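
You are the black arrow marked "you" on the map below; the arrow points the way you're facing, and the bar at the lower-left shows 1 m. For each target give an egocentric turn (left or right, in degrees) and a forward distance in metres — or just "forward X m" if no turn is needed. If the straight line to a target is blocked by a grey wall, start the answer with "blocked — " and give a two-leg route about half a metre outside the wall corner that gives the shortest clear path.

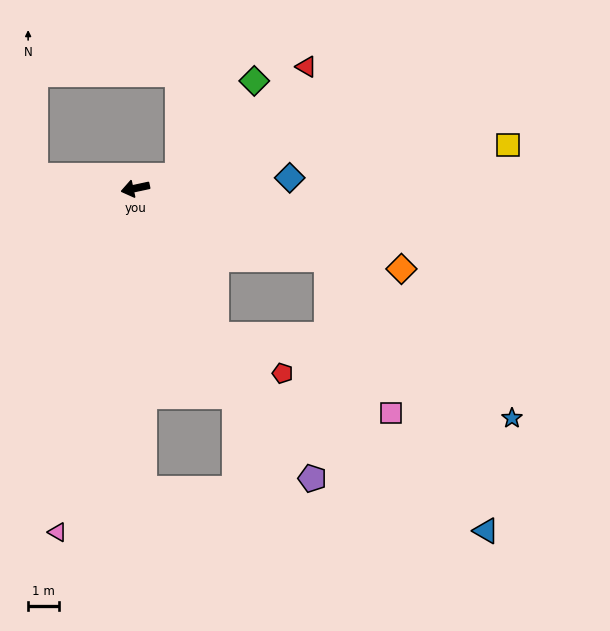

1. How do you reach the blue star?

blocked — turn left 148°, forward 6.6 m, then turn right 21°, forward 7.9 m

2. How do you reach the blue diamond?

turn left 172°, forward 5.0 m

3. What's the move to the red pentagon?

blocked — turn left 107°, forward 5.4 m, then turn left 31°, forward 2.5 m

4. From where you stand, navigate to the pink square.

blocked — turn left 148°, forward 6.6 m, then turn right 48°, forward 5.4 m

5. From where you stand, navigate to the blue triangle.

blocked — turn left 148°, forward 6.6 m, then turn right 40°, forward 10.1 m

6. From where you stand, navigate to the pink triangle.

turn left 65°, forward 11.3 m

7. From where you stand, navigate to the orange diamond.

turn left 151°, forward 8.9 m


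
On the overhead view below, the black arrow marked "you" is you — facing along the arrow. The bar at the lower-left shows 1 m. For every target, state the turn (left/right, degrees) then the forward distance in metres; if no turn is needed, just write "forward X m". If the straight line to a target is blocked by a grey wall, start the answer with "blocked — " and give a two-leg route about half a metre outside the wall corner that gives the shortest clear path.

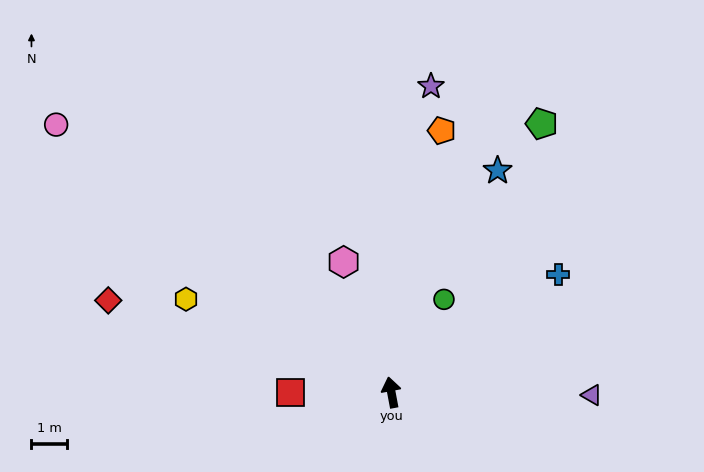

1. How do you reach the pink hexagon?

turn left 9°, forward 3.9 m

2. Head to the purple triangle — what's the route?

turn right 101°, forward 5.7 m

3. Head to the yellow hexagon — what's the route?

turn left 55°, forward 6.4 m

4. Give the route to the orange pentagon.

turn right 22°, forward 7.6 m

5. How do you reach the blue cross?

turn right 65°, forward 5.8 m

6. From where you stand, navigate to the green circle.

turn right 40°, forward 3.0 m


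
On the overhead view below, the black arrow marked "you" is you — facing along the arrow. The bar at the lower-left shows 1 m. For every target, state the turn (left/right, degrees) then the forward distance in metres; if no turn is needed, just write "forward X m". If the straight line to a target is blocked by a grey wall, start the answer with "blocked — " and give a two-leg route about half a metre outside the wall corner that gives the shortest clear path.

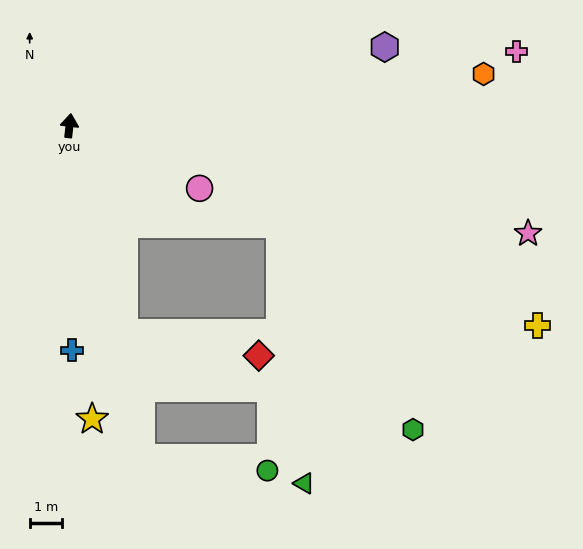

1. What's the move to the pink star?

turn right 97°, forward 14.4 m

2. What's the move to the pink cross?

turn right 74°, forward 13.9 m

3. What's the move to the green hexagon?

blocked — turn right 159°, forward 6.6 m, then turn left 57°, forward 9.3 m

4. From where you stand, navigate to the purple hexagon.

turn right 69°, forward 9.9 m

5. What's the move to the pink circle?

turn right 109°, forward 4.4 m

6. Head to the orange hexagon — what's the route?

turn right 76°, forward 12.8 m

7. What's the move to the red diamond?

blocked — turn right 159°, forward 6.6 m, then turn left 66°, forward 4.2 m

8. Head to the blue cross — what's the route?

turn right 173°, forward 6.9 m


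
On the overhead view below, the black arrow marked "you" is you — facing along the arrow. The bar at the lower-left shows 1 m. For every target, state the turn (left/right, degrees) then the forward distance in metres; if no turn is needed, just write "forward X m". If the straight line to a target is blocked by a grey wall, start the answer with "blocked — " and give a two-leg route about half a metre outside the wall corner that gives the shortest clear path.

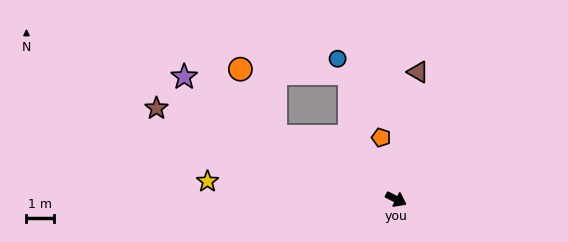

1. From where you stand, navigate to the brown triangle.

turn left 107°, forward 4.7 m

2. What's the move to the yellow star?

turn right 158°, forward 6.9 m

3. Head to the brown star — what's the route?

turn right 174°, forward 9.3 m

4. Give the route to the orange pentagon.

turn left 131°, forward 2.3 m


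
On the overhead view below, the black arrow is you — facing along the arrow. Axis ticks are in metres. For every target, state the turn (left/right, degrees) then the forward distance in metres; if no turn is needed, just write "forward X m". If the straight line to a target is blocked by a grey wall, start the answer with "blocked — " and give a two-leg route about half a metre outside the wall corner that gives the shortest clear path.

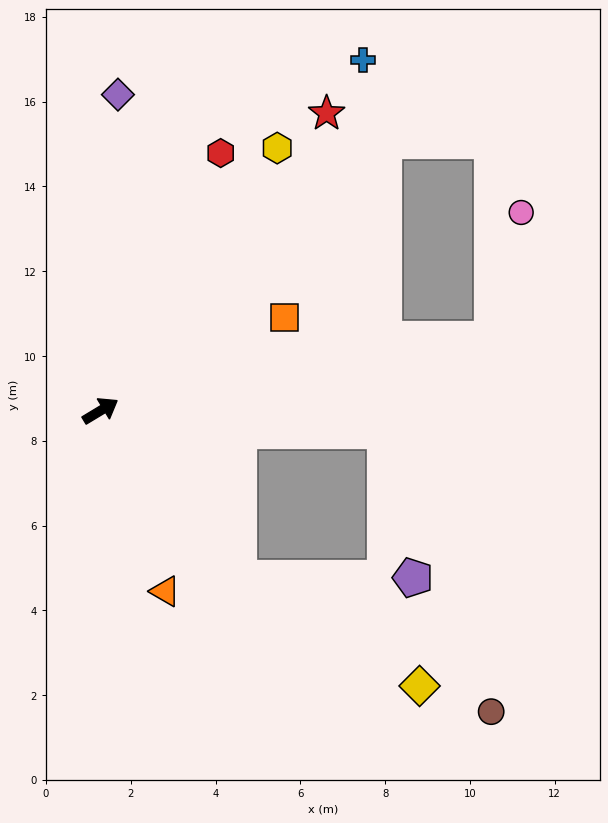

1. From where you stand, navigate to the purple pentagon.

blocked — turn right 81°, forward 5.1 m, then turn left 50°, forward 4.1 m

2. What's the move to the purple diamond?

turn left 56°, forward 7.5 m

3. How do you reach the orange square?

turn right 4°, forward 4.9 m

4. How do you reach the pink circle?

blocked — turn right 21°, forward 9.4 m, then turn left 67°, forward 3.1 m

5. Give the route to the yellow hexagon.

turn left 25°, forward 7.5 m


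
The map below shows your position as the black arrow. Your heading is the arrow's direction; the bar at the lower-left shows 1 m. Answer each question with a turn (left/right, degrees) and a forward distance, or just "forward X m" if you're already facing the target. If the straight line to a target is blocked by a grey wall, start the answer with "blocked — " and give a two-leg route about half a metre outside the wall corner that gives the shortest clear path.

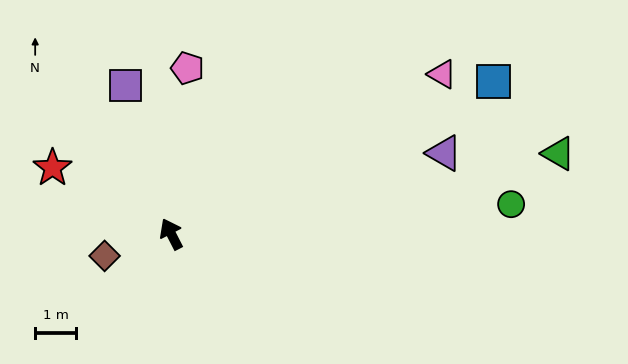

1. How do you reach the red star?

turn left 34°, forward 3.3 m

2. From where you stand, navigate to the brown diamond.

turn left 81°, forward 1.7 m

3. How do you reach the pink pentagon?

turn right 33°, forward 4.1 m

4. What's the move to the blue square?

turn right 92°, forward 8.8 m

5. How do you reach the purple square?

turn right 10°, forward 3.8 m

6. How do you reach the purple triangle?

turn right 101°, forward 7.0 m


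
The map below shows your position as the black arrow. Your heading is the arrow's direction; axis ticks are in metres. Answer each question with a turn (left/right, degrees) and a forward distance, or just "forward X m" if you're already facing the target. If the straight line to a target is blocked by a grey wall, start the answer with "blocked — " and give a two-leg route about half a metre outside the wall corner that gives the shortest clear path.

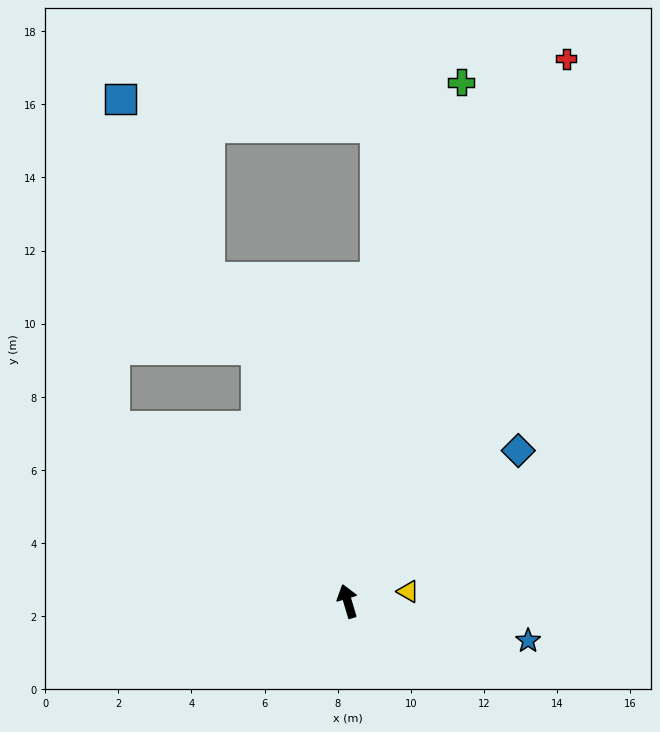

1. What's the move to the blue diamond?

turn right 65°, forward 6.2 m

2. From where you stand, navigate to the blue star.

turn right 119°, forward 5.1 m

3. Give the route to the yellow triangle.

turn right 97°, forward 1.7 m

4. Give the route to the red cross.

turn right 38°, forward 16.0 m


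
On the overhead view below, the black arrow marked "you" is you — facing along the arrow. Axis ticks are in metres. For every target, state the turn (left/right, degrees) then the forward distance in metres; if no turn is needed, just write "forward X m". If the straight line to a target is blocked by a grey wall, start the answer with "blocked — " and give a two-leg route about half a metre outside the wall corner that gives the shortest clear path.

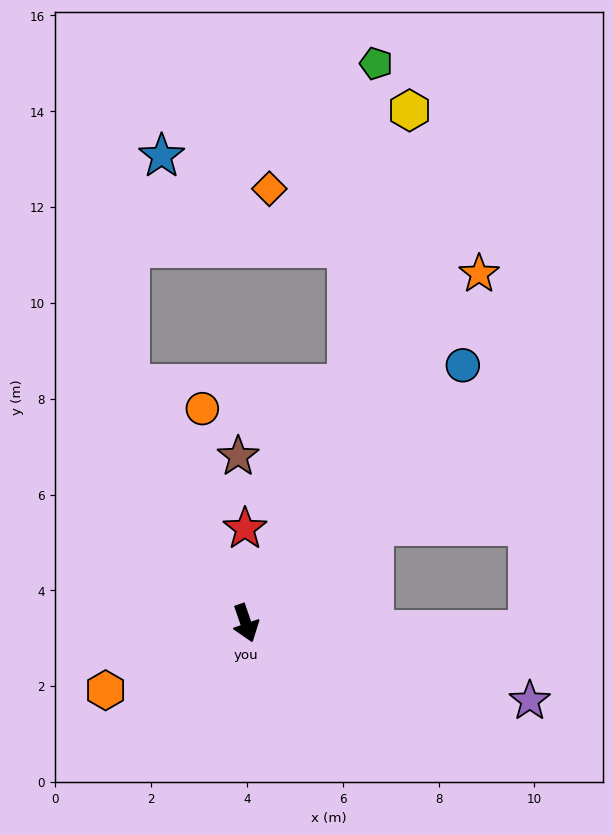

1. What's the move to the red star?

turn left 162°, forward 2.0 m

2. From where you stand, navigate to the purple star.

turn left 56°, forward 6.1 m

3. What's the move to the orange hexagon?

turn right 83°, forward 3.2 m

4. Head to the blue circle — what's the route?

turn left 121°, forward 7.0 m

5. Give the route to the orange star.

turn left 127°, forward 8.8 m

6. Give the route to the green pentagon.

blocked — turn left 138°, forward 5.4 m, then turn left 18°, forward 6.7 m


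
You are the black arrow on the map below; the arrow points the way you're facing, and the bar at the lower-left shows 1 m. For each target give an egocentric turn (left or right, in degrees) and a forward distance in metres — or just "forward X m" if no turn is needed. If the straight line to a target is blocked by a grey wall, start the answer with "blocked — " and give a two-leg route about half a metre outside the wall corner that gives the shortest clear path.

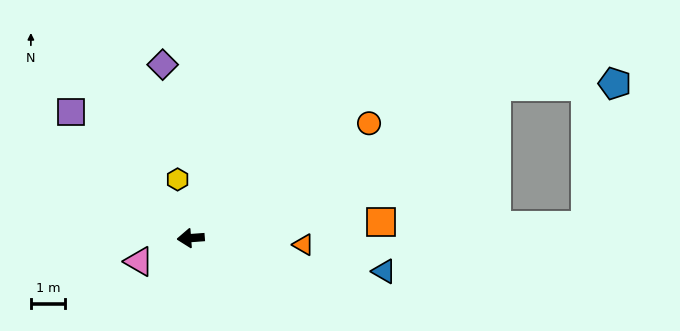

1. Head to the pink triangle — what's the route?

turn left 20°, forward 1.7 m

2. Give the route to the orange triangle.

turn left 172°, forward 3.3 m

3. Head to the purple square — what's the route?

turn right 51°, forward 5.1 m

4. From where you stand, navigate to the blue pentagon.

blocked — turn right 158°, forward 9.9 m, then turn right 25°, forward 3.4 m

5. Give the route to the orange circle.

turn right 151°, forward 6.2 m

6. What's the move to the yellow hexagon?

turn right 82°, forward 1.7 m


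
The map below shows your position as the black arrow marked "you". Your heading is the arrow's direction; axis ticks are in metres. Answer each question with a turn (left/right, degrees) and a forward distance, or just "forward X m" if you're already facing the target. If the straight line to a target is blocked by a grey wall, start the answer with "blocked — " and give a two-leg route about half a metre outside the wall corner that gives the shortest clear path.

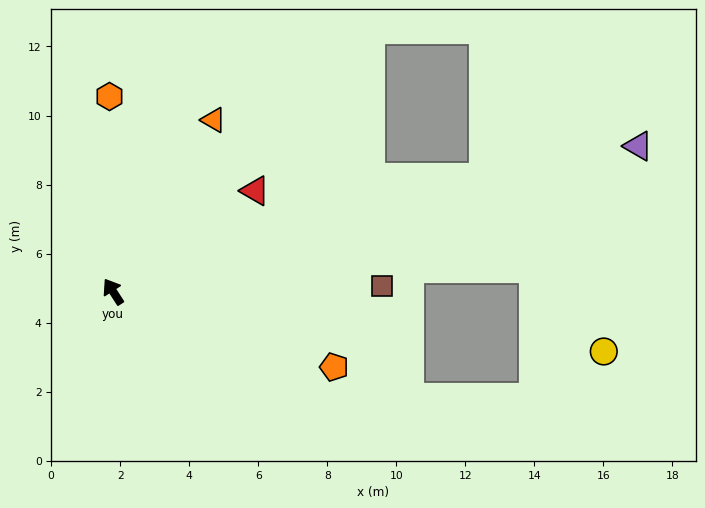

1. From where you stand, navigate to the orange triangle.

turn right 63°, forward 5.8 m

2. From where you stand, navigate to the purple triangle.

turn right 107°, forward 15.8 m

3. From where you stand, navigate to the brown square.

turn right 122°, forward 7.8 m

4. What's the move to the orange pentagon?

turn right 142°, forward 6.8 m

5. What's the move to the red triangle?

turn right 87°, forward 5.0 m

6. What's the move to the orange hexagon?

turn right 32°, forward 5.7 m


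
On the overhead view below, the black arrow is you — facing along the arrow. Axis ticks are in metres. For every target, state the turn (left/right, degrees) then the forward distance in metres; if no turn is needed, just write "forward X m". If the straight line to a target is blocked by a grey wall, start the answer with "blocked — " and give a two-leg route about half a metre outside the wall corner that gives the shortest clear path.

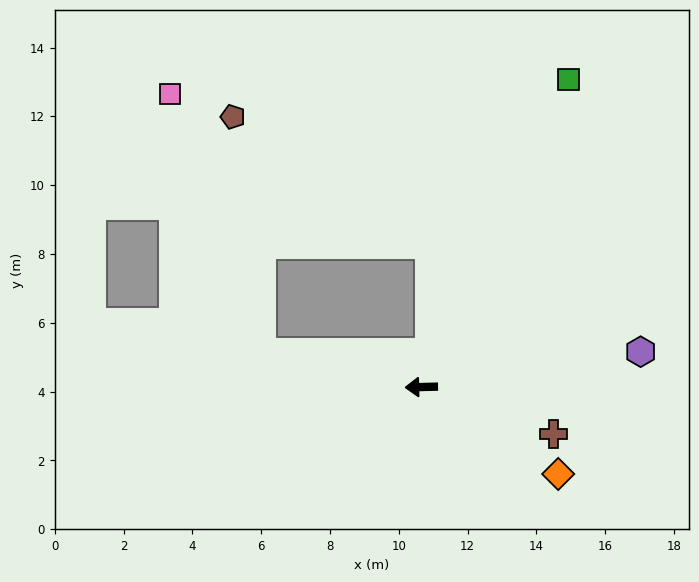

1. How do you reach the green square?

turn right 117°, forward 9.9 m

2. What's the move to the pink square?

blocked — turn right 14°, forward 4.8 m, then turn right 58°, forward 8.0 m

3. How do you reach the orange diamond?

turn left 146°, forward 4.7 m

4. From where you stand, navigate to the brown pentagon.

blocked — turn right 14°, forward 4.8 m, then turn right 71°, forward 6.9 m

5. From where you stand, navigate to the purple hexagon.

turn right 172°, forward 6.5 m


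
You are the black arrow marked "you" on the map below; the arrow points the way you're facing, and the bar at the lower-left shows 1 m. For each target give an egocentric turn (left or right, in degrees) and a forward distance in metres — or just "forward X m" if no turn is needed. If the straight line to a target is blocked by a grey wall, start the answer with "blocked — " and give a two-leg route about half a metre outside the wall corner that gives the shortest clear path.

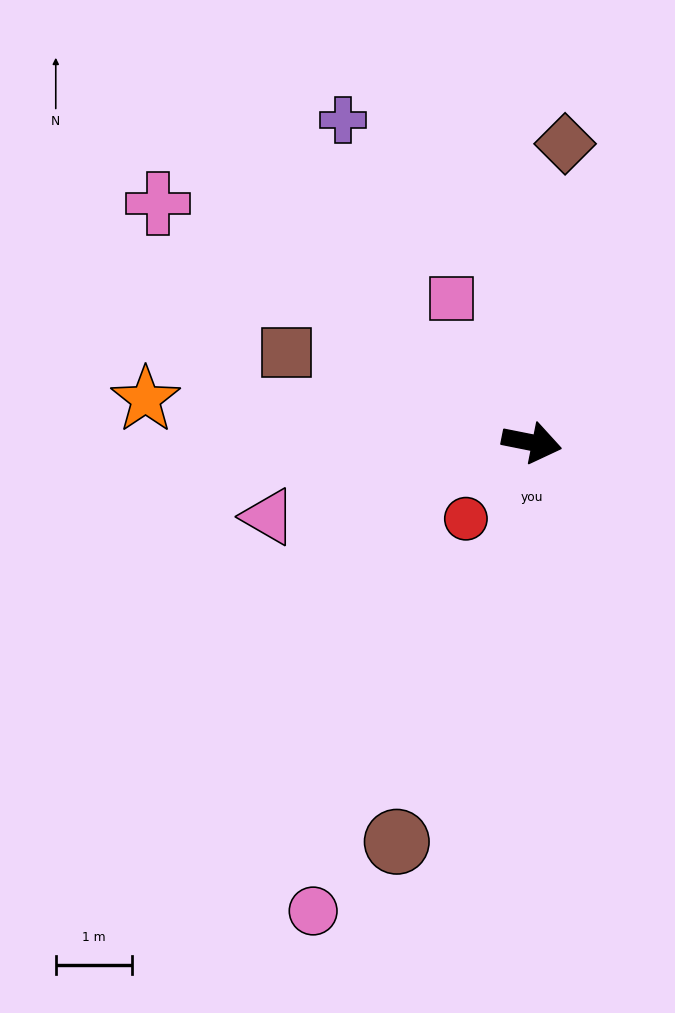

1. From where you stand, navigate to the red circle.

turn right 120°, forward 1.3 m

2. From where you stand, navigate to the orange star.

turn right 175°, forward 5.1 m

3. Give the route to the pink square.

turn left 130°, forward 2.2 m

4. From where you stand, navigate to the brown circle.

turn right 97°, forward 5.5 m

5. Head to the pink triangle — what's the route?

turn right 153°, forward 3.6 m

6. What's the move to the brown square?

turn left 171°, forward 3.4 m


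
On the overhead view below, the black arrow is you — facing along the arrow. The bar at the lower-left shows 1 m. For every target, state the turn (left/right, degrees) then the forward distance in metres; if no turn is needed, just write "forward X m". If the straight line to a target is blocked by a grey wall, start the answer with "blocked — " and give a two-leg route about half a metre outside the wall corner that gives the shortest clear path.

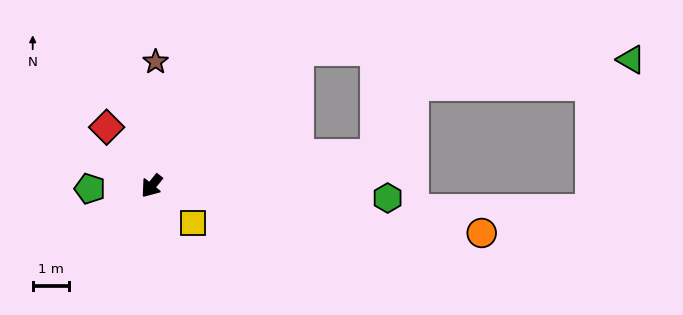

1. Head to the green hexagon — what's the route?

turn left 126°, forward 6.4 m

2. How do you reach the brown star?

turn right 143°, forward 3.4 m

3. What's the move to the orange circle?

turn left 121°, forward 9.1 m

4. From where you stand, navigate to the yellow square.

turn left 87°, forward 1.5 m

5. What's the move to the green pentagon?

turn right 49°, forward 1.7 m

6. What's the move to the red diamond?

turn right 104°, forward 2.0 m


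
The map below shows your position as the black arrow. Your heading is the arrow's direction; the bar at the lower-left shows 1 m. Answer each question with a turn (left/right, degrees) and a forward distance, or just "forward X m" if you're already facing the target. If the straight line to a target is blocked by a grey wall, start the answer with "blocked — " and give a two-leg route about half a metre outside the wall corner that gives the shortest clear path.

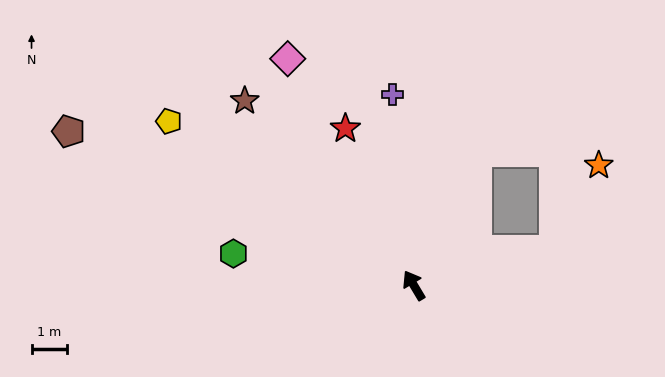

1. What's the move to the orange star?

blocked — turn right 107°, forward 4.0 m, then turn left 48°, forward 2.7 m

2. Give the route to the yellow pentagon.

turn left 25°, forward 8.2 m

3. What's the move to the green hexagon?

turn left 49°, forward 5.1 m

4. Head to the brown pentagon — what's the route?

turn left 35°, forward 10.6 m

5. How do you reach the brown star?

turn left 12°, forward 7.0 m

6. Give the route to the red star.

turn right 7°, forward 4.8 m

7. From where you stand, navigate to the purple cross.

turn right 25°, forward 5.4 m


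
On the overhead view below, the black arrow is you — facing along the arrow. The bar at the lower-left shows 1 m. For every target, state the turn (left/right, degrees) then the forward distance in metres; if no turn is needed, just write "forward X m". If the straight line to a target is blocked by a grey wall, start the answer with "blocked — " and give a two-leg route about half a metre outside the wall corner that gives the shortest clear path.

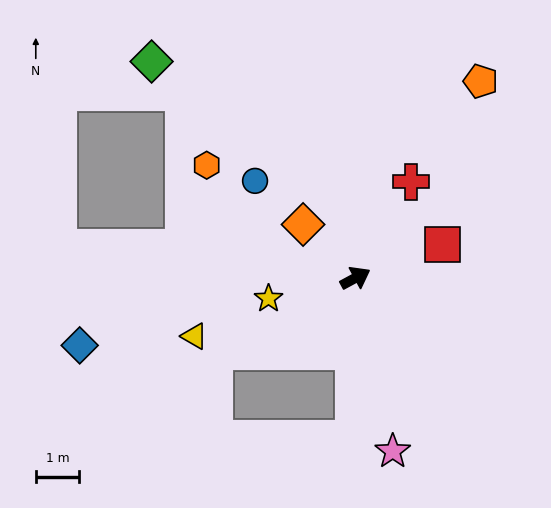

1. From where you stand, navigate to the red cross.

turn left 32°, forward 2.6 m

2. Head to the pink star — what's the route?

turn right 106°, forward 4.1 m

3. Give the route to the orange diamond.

turn left 106°, forward 1.7 m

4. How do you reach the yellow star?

turn left 165°, forward 2.1 m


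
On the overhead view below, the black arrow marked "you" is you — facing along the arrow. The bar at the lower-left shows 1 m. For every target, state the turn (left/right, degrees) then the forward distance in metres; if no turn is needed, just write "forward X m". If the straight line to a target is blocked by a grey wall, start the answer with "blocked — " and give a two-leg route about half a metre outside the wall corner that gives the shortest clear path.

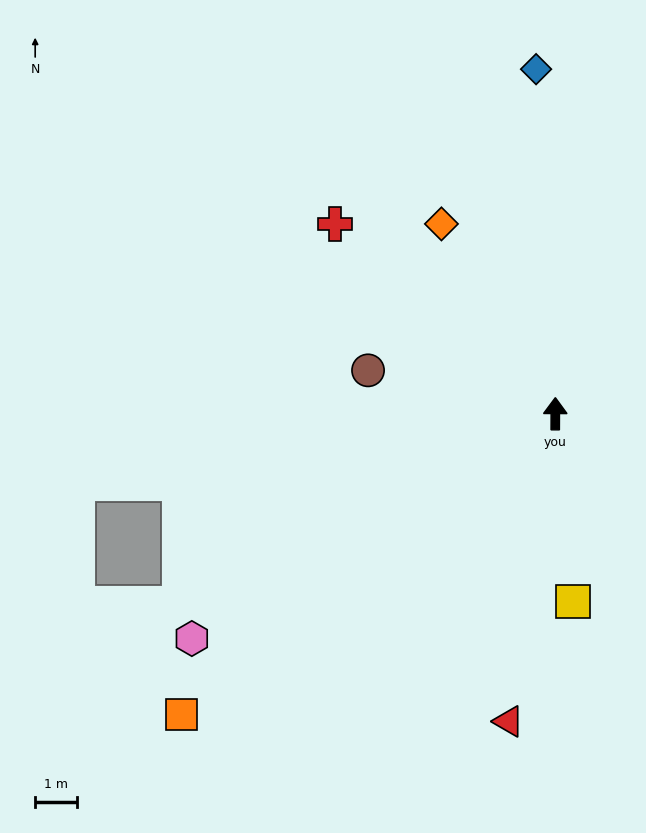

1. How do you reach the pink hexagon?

turn left 122°, forward 10.2 m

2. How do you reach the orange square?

turn left 129°, forward 11.4 m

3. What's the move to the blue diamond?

turn left 3°, forward 8.2 m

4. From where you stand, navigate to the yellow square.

turn right 174°, forward 4.5 m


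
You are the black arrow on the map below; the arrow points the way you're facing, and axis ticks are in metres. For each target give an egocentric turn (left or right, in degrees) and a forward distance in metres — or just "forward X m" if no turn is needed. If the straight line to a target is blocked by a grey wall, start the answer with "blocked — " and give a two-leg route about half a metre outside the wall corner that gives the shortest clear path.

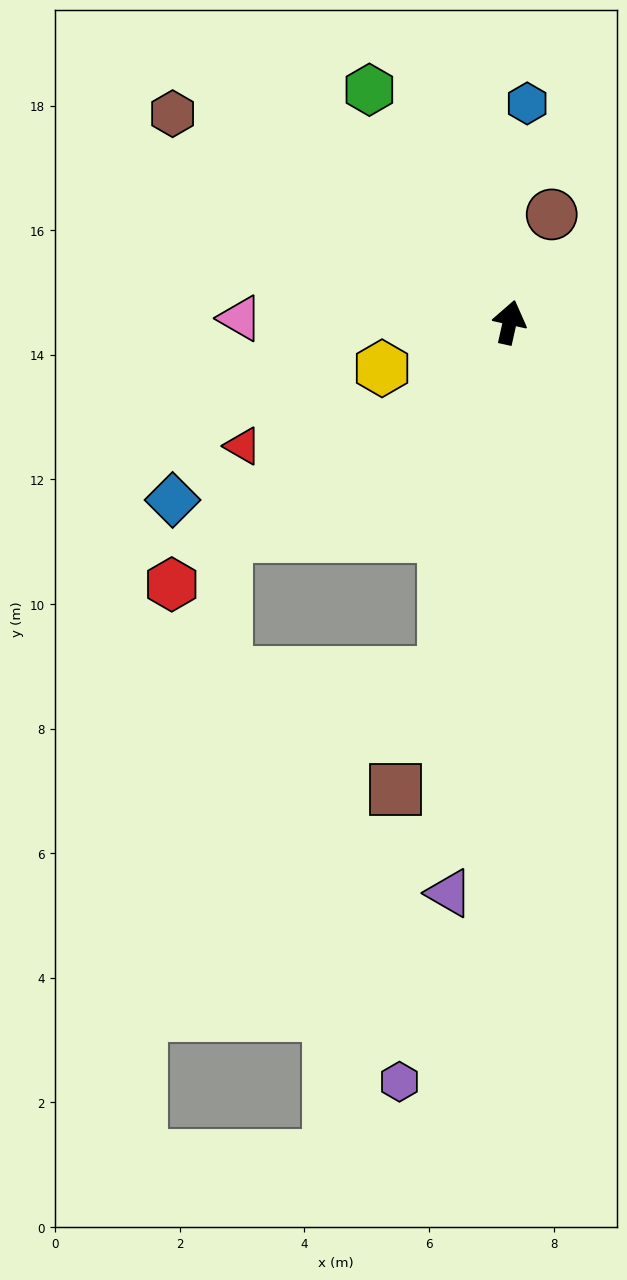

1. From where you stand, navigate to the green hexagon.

turn left 44°, forward 4.4 m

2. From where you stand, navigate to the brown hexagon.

turn left 71°, forward 6.4 m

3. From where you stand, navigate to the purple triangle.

turn right 173°, forward 9.2 m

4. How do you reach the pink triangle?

turn left 102°, forward 4.3 m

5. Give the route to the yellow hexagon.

turn left 122°, forward 2.2 m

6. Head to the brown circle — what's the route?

turn right 9°, forward 1.9 m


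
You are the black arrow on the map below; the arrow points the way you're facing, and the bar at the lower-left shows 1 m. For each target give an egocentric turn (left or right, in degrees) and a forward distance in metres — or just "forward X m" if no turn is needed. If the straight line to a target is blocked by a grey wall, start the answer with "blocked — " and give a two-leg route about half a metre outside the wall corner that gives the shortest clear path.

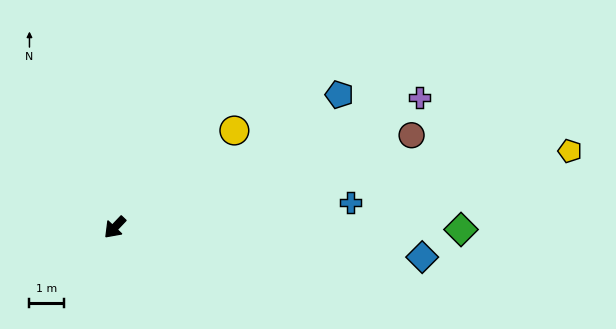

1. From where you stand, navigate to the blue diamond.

turn left 128°, forward 9.0 m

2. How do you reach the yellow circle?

turn left 173°, forward 4.5 m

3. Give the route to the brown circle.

turn left 151°, forward 9.0 m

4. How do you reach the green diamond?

turn left 133°, forward 10.1 m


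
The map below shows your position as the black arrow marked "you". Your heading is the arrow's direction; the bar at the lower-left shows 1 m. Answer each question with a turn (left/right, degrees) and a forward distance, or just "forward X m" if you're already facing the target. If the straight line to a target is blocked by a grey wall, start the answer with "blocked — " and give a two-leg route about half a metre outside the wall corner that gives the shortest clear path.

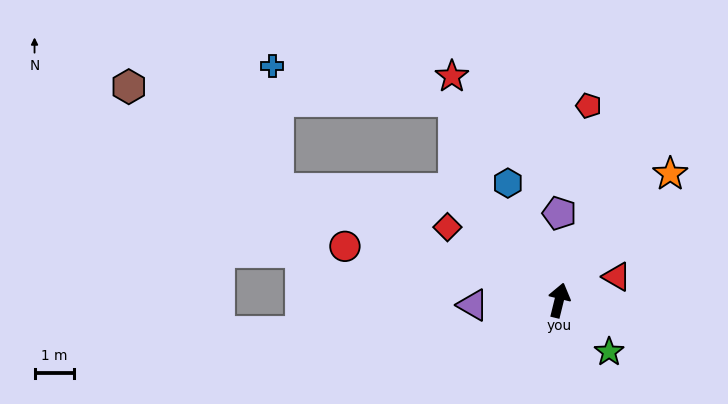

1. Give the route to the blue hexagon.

turn left 37°, forward 3.2 m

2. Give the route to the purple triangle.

turn left 107°, forward 2.2 m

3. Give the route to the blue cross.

blocked — turn left 82°, forward 7.7 m, then turn right 66°, forward 3.1 m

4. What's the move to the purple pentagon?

turn left 14°, forward 2.2 m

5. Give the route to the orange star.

turn right 27°, forward 4.3 m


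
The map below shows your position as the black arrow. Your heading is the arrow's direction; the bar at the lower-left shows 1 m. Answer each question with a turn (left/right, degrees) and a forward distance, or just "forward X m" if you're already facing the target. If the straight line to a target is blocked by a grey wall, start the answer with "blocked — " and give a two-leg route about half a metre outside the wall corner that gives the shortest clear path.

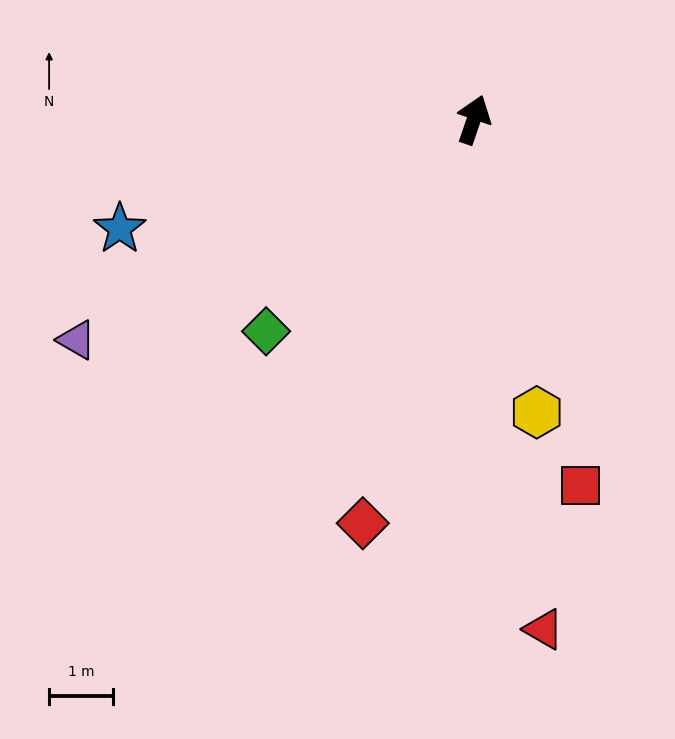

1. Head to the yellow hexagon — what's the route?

turn right 149°, forward 4.7 m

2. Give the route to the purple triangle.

turn left 138°, forward 7.1 m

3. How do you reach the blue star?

turn left 126°, forward 5.8 m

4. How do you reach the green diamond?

turn left 154°, forward 4.7 m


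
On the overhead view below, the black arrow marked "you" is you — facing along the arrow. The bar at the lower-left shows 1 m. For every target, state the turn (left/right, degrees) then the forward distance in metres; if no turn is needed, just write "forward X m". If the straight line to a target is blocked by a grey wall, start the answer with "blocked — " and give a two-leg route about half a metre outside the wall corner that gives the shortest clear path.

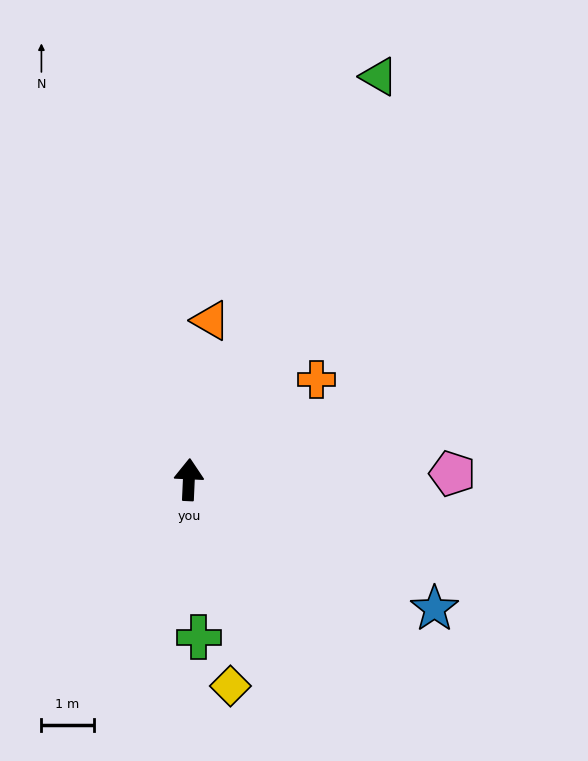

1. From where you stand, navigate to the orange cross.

turn right 49°, forward 3.1 m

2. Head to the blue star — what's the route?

turn right 115°, forward 5.3 m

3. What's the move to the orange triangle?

turn right 5°, forward 3.1 m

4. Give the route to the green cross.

turn right 174°, forward 3.0 m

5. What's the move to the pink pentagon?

turn right 86°, forward 5.0 m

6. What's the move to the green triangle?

turn right 23°, forward 8.5 m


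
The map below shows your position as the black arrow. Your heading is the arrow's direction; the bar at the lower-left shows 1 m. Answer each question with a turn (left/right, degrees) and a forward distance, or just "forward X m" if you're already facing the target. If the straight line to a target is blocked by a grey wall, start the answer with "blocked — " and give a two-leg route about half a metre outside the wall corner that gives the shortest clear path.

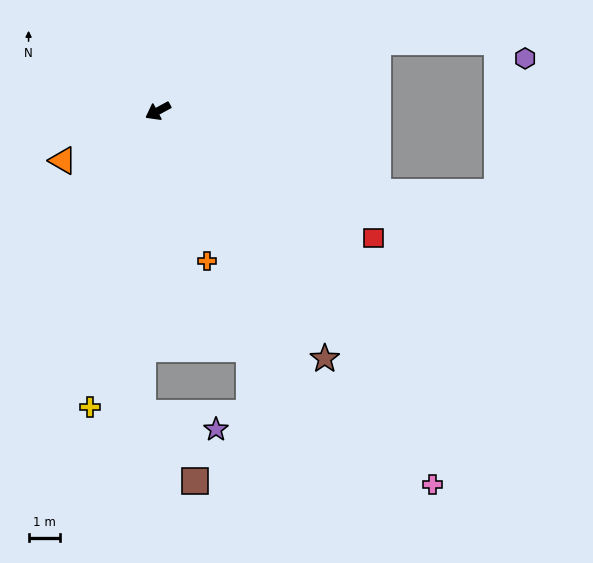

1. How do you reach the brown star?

turn left 96°, forward 9.4 m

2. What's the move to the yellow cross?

turn left 49°, forward 9.6 m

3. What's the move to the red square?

turn left 121°, forward 7.9 m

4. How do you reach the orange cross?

turn left 80°, forward 5.0 m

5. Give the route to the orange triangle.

forward 3.4 m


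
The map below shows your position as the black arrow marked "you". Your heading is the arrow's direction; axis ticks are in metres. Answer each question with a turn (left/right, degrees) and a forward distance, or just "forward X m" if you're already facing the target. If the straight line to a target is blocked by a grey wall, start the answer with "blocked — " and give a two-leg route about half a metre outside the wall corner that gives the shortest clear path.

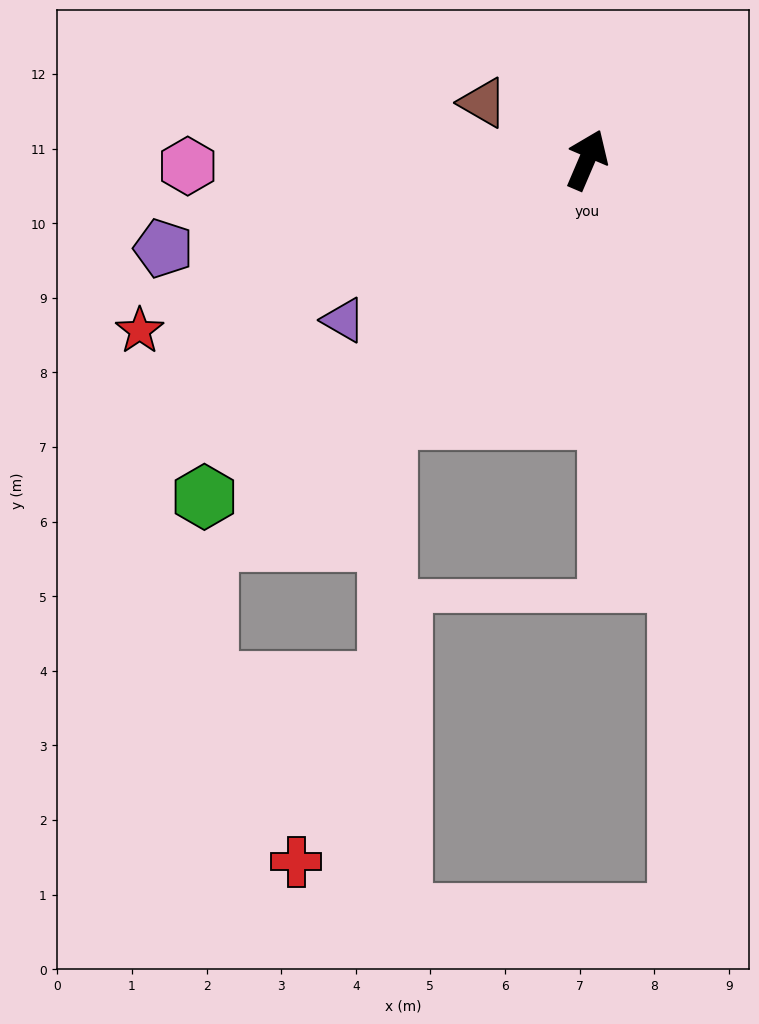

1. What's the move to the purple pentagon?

turn left 125°, forward 5.8 m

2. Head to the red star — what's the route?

turn left 134°, forward 6.4 m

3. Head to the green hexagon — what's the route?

turn left 155°, forward 6.8 m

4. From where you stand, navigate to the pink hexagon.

turn left 114°, forward 5.4 m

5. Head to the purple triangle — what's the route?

turn left 147°, forward 3.9 m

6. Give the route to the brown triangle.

turn left 84°, forward 1.6 m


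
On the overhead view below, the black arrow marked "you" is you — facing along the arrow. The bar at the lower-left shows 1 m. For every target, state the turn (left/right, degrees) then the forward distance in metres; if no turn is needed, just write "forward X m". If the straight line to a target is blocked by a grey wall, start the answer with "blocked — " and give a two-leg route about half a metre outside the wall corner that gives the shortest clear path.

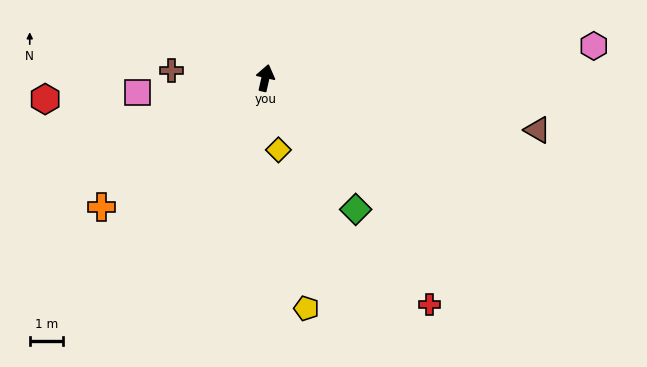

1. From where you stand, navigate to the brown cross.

turn left 98°, forward 2.8 m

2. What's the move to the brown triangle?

turn right 88°, forward 8.3 m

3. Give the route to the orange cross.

turn left 141°, forward 6.2 m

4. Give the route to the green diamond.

turn right 133°, forward 4.8 m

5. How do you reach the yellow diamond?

turn right 157°, forward 2.2 m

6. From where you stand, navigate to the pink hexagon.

turn right 72°, forward 9.8 m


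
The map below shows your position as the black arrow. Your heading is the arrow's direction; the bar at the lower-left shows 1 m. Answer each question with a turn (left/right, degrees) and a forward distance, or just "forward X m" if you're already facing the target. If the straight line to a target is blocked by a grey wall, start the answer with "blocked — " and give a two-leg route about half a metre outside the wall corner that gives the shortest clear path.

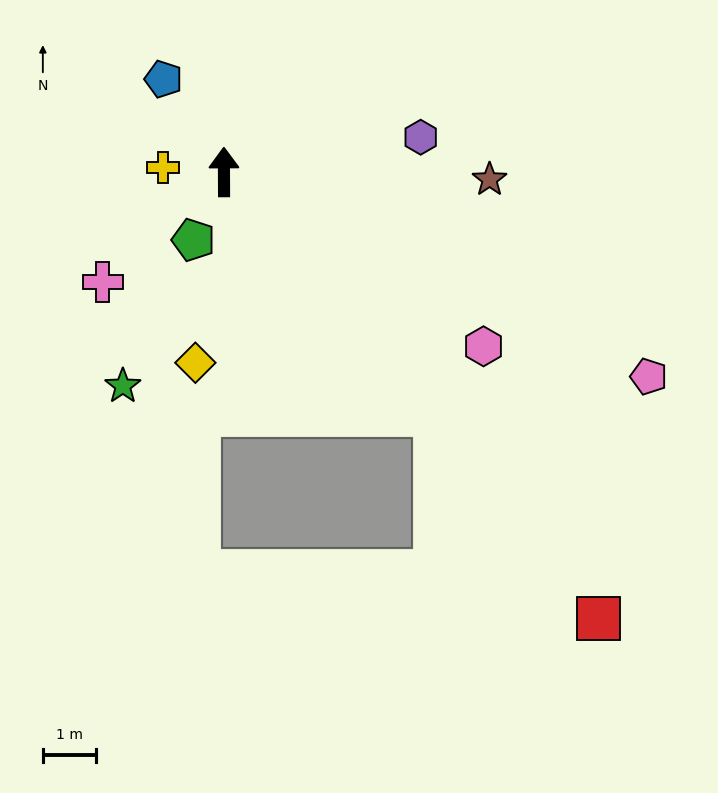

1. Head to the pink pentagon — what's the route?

turn right 116°, forward 8.9 m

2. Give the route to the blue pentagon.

turn left 33°, forward 2.1 m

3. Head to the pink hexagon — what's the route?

turn right 124°, forward 5.9 m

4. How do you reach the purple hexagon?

turn right 80°, forward 3.8 m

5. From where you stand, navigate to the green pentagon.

turn left 156°, forward 1.4 m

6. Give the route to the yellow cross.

turn left 85°, forward 1.2 m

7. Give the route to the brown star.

turn right 92°, forward 5.0 m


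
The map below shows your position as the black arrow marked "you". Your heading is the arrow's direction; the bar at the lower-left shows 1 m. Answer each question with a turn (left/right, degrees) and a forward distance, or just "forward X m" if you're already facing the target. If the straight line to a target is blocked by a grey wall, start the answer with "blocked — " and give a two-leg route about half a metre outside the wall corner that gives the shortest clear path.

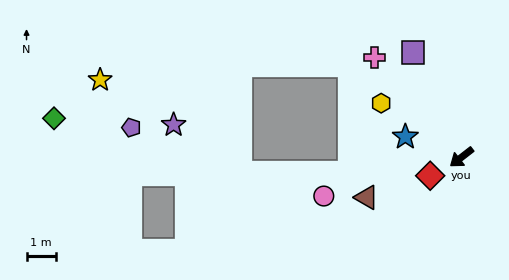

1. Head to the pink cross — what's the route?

turn right 87°, forward 4.5 m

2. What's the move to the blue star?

turn right 58°, forward 2.1 m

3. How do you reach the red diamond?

turn right 7°, forward 1.2 m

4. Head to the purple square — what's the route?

turn right 103°, forward 4.0 m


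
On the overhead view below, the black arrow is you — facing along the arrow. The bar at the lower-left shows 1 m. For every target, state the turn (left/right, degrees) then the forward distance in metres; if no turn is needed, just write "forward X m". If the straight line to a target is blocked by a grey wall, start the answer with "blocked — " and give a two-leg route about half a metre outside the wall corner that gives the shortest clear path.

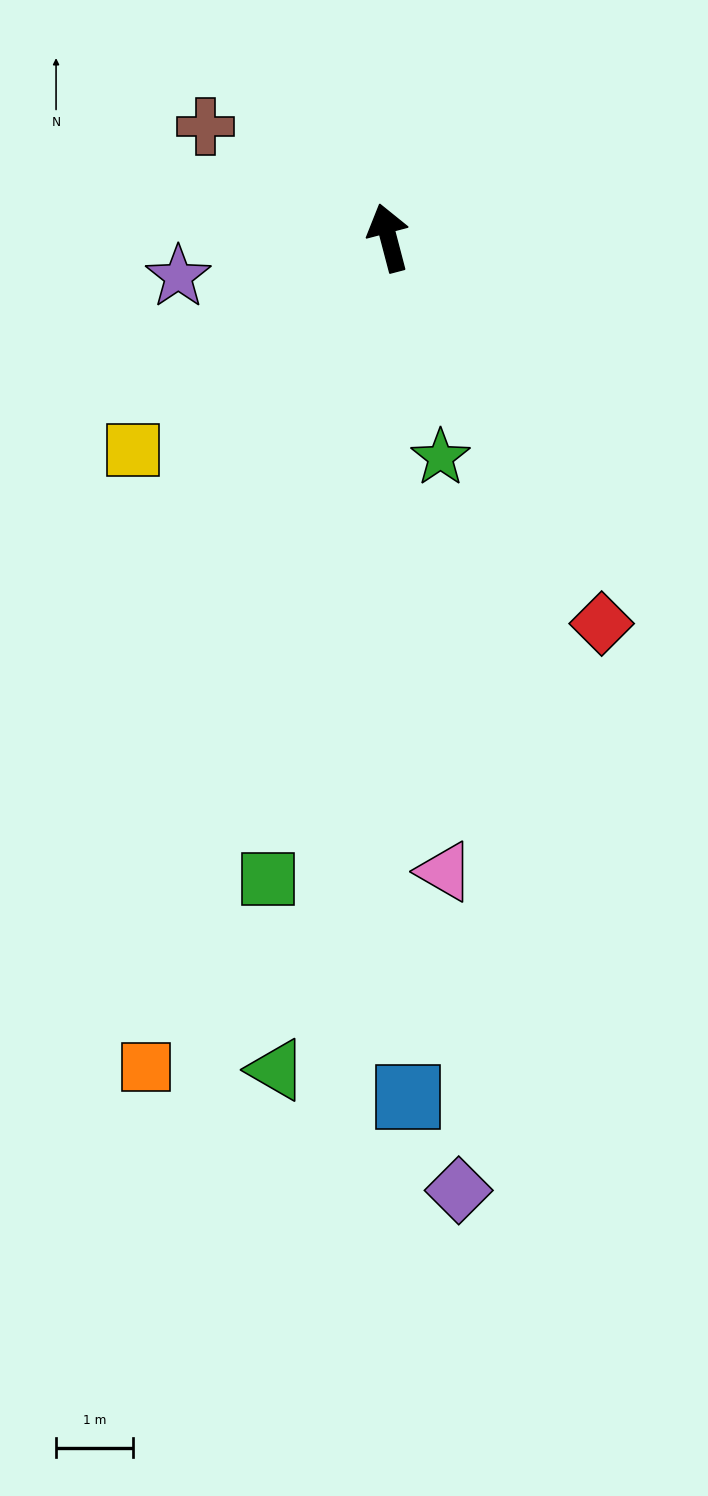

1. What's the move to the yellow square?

turn left 115°, forward 4.3 m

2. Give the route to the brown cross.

turn left 44°, forward 2.8 m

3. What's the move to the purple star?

turn left 86°, forward 2.8 m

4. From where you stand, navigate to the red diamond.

turn right 166°, forward 5.7 m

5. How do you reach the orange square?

turn left 149°, forward 11.2 m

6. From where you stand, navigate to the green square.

turn left 155°, forward 8.4 m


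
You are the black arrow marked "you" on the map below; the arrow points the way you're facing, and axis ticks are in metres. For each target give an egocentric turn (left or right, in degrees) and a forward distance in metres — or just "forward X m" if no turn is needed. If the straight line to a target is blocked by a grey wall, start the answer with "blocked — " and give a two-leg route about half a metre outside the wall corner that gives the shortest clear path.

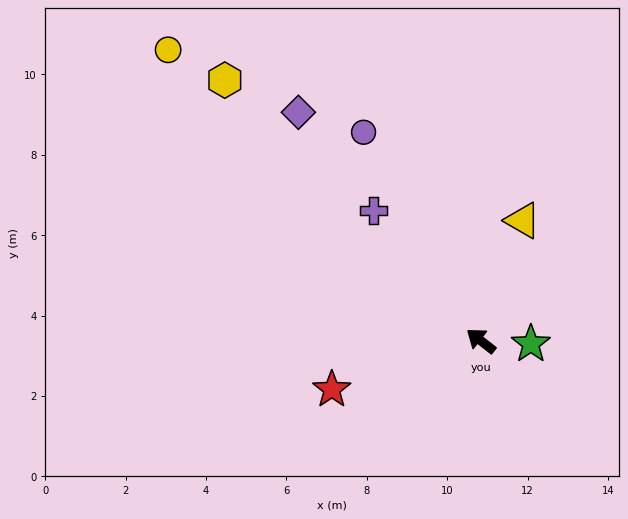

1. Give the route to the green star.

turn right 146°, forward 1.2 m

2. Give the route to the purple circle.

turn right 23°, forward 6.0 m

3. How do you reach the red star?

turn left 56°, forward 3.9 m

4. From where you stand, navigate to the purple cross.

turn right 13°, forward 4.2 m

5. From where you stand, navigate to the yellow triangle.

turn right 71°, forward 3.2 m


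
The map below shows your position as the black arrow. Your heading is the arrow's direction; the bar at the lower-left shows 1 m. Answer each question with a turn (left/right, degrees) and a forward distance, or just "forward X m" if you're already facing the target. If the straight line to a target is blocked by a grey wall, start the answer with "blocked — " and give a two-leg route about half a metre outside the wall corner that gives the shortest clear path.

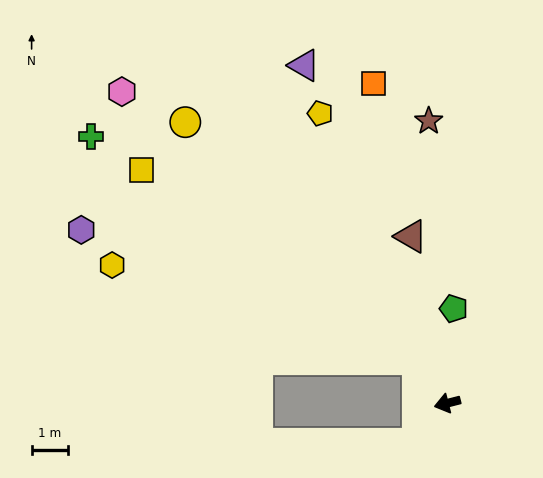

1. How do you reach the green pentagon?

turn right 108°, forward 2.6 m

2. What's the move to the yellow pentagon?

turn right 81°, forward 8.6 m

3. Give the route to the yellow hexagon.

blocked — turn right 70°, forward 1.4 m, then turn left 38°, forward 8.7 m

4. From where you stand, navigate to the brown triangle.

turn right 92°, forward 4.7 m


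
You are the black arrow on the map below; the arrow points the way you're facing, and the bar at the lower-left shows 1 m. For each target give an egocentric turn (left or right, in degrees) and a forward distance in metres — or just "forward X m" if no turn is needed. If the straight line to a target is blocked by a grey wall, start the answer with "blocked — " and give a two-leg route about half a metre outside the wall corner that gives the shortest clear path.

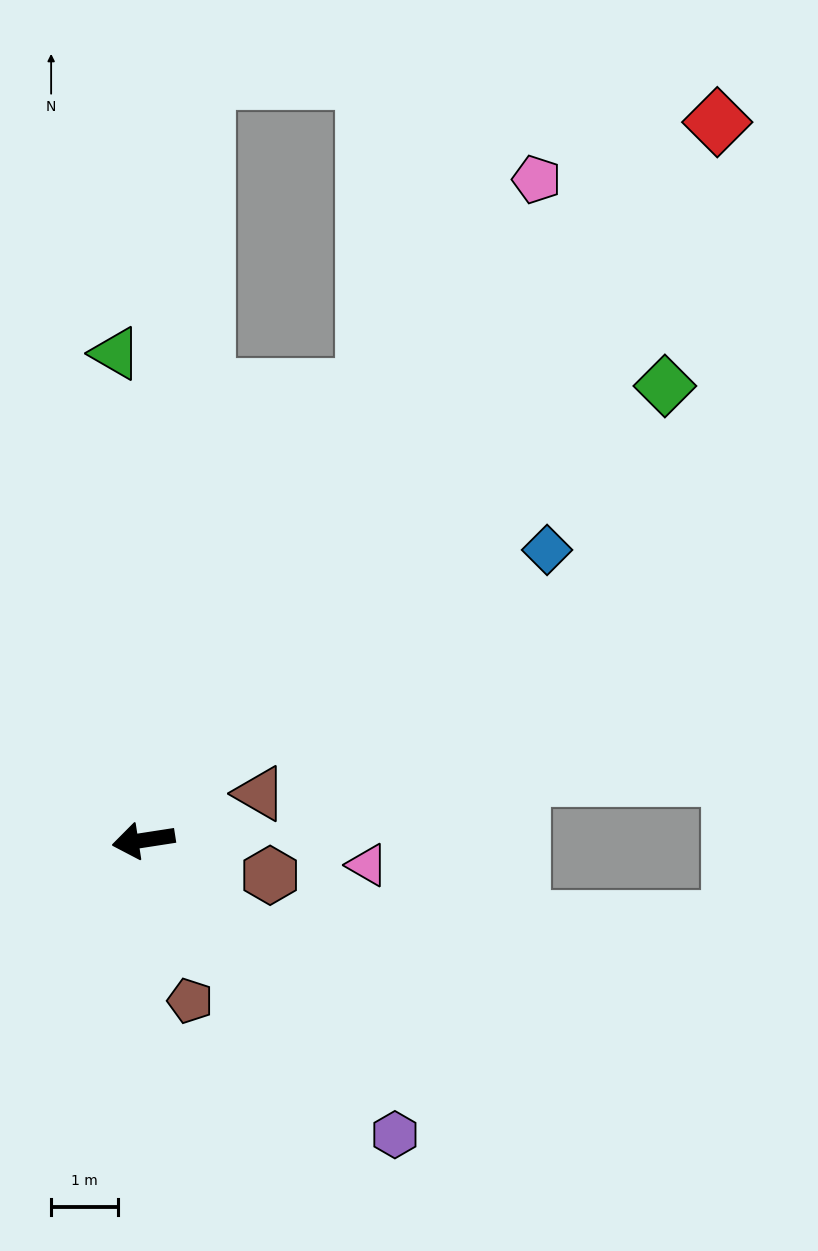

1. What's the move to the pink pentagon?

turn right 130°, forward 11.5 m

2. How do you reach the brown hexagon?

turn left 156°, forward 2.0 m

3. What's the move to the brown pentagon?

turn left 97°, forward 2.5 m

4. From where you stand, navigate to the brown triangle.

turn right 167°, forward 1.9 m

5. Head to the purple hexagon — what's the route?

turn left 122°, forward 5.8 m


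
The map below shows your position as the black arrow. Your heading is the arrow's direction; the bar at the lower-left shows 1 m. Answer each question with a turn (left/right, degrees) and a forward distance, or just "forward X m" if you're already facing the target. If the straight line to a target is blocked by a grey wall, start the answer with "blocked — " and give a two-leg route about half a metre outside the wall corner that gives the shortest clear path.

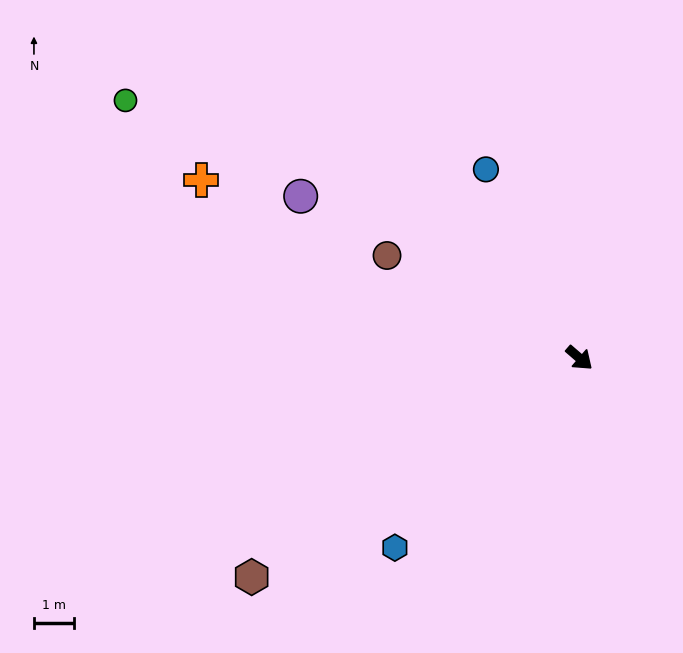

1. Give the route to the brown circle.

turn right 167°, forward 5.5 m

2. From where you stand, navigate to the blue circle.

turn left 157°, forward 5.3 m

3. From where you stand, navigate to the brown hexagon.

turn right 105°, forward 9.9 m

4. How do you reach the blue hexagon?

turn right 93°, forward 6.6 m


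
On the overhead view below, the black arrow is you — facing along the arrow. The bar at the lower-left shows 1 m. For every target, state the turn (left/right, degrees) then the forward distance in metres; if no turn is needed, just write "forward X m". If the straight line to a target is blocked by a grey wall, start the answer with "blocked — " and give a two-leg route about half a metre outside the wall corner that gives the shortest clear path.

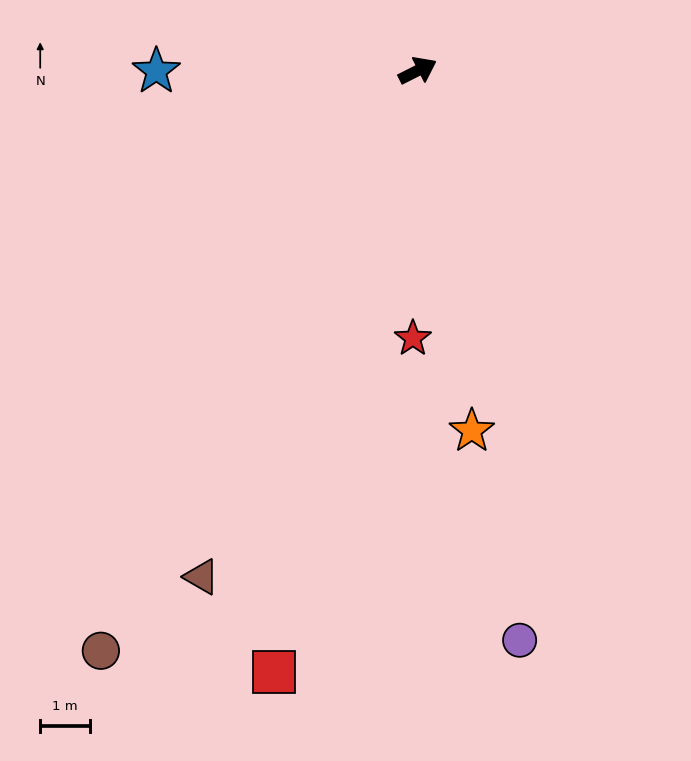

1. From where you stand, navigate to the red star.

turn right 118°, forward 5.4 m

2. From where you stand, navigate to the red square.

turn right 130°, forward 12.5 m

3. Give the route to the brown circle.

turn right 145°, forward 13.4 m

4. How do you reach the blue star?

turn left 153°, forward 5.3 m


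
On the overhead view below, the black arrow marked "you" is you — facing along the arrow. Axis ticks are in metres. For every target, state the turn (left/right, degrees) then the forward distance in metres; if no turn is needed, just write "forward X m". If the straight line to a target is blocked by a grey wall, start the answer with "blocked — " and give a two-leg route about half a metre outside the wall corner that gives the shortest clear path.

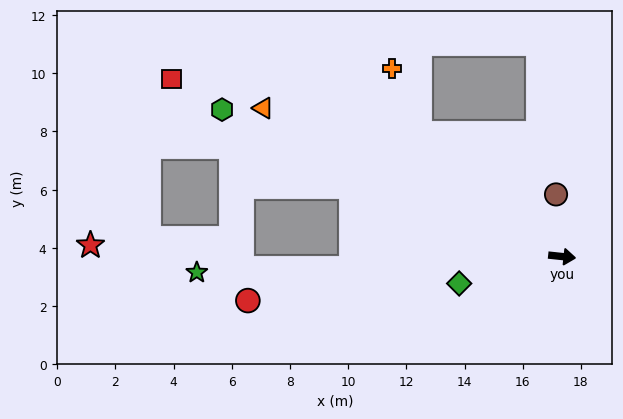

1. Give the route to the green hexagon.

turn left 163°, forward 12.7 m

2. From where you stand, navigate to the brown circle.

turn left 102°, forward 2.1 m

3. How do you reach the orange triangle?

turn left 160°, forward 11.5 m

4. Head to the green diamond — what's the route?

turn right 159°, forward 3.7 m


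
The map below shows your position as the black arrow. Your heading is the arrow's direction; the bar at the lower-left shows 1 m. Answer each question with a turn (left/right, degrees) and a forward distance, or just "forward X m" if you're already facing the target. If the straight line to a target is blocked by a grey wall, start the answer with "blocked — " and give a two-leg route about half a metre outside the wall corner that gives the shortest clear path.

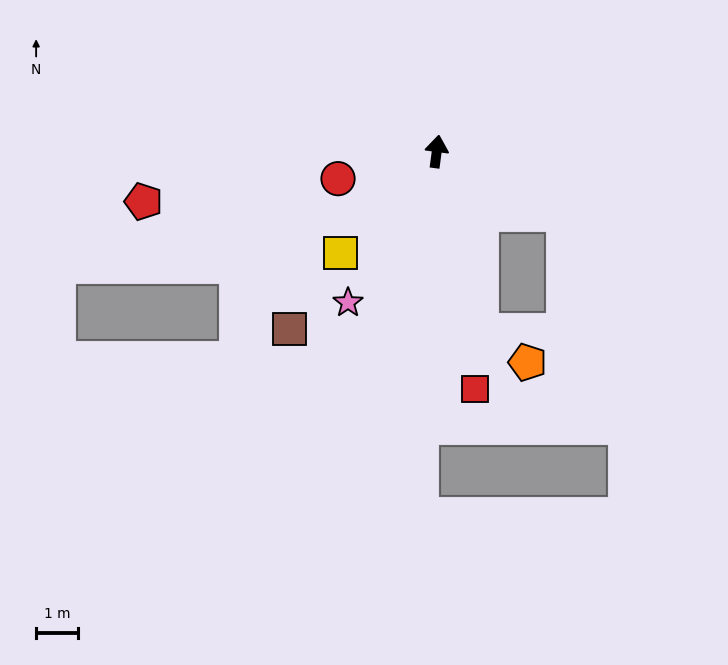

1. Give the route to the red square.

turn right 163°, forward 5.7 m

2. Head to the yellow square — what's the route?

turn left 144°, forward 3.3 m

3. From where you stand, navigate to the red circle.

turn left 113°, forward 2.4 m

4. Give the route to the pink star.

turn left 157°, forward 4.2 m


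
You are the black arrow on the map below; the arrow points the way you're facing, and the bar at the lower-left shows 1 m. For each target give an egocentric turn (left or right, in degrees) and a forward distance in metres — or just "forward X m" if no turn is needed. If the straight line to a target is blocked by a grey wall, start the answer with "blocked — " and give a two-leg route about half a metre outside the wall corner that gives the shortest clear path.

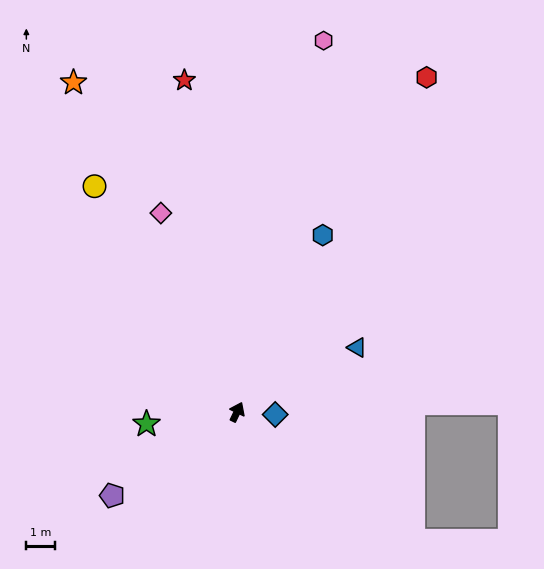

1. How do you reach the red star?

turn left 35°, forward 11.6 m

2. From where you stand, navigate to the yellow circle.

turn left 58°, forward 9.2 m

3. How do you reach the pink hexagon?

turn left 13°, forward 13.1 m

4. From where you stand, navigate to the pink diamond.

turn left 47°, forward 7.3 m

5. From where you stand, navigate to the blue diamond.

turn right 68°, forward 1.3 m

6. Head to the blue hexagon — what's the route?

forward 6.8 m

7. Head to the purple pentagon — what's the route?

turn left 149°, forward 5.2 m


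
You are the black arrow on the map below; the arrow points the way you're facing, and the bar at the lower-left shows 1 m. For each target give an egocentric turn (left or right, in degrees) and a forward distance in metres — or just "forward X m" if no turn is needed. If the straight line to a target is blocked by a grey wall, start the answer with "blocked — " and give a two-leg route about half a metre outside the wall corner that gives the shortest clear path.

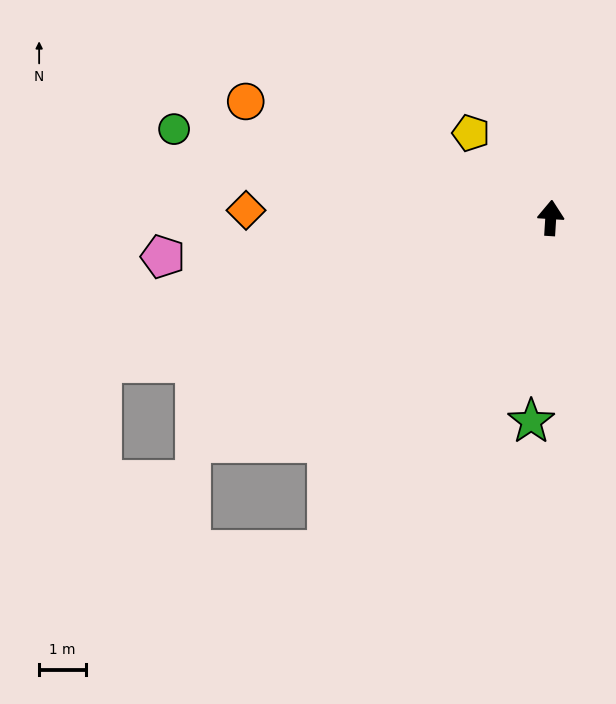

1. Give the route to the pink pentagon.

turn left 99°, forward 8.3 m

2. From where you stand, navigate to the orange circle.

turn left 73°, forward 6.9 m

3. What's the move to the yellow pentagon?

turn left 47°, forward 2.5 m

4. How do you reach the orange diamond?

turn left 92°, forward 6.5 m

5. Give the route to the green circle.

turn left 80°, forward 8.2 m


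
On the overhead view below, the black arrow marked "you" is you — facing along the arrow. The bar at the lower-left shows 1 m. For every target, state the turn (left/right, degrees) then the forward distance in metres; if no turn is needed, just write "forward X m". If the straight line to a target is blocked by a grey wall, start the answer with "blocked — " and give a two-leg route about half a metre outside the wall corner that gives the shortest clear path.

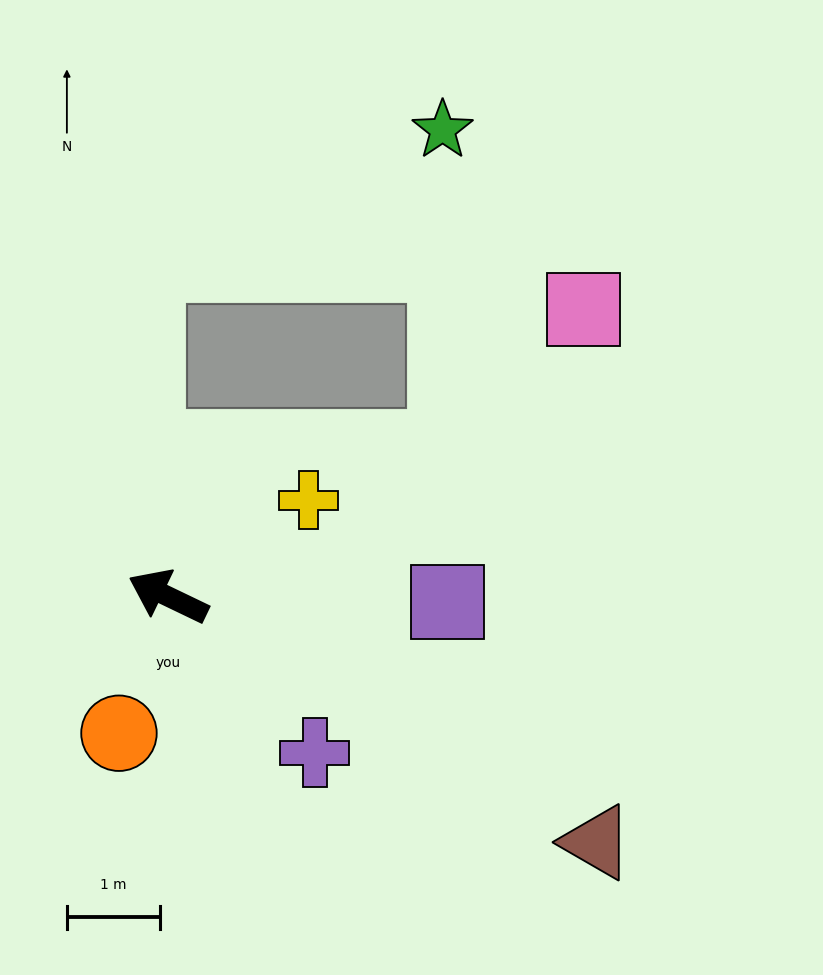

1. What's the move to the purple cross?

turn left 159°, forward 2.3 m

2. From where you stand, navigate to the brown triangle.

turn left 176°, forward 5.3 m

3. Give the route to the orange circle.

turn left 96°, forward 1.6 m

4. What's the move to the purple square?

turn right 155°, forward 3.0 m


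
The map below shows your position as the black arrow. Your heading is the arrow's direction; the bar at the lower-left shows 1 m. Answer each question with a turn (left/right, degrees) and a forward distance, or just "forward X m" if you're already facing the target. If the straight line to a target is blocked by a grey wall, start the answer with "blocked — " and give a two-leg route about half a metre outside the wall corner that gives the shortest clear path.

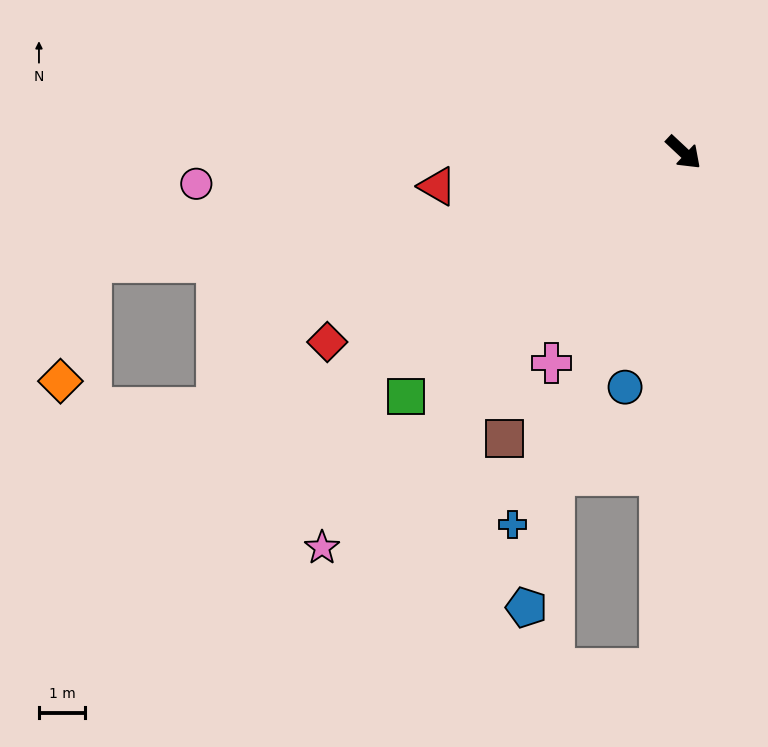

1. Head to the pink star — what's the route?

turn right 89°, forward 11.5 m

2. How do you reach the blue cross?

turn right 72°, forward 8.8 m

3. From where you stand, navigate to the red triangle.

turn right 129°, forward 5.3 m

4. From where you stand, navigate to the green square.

turn right 96°, forward 7.9 m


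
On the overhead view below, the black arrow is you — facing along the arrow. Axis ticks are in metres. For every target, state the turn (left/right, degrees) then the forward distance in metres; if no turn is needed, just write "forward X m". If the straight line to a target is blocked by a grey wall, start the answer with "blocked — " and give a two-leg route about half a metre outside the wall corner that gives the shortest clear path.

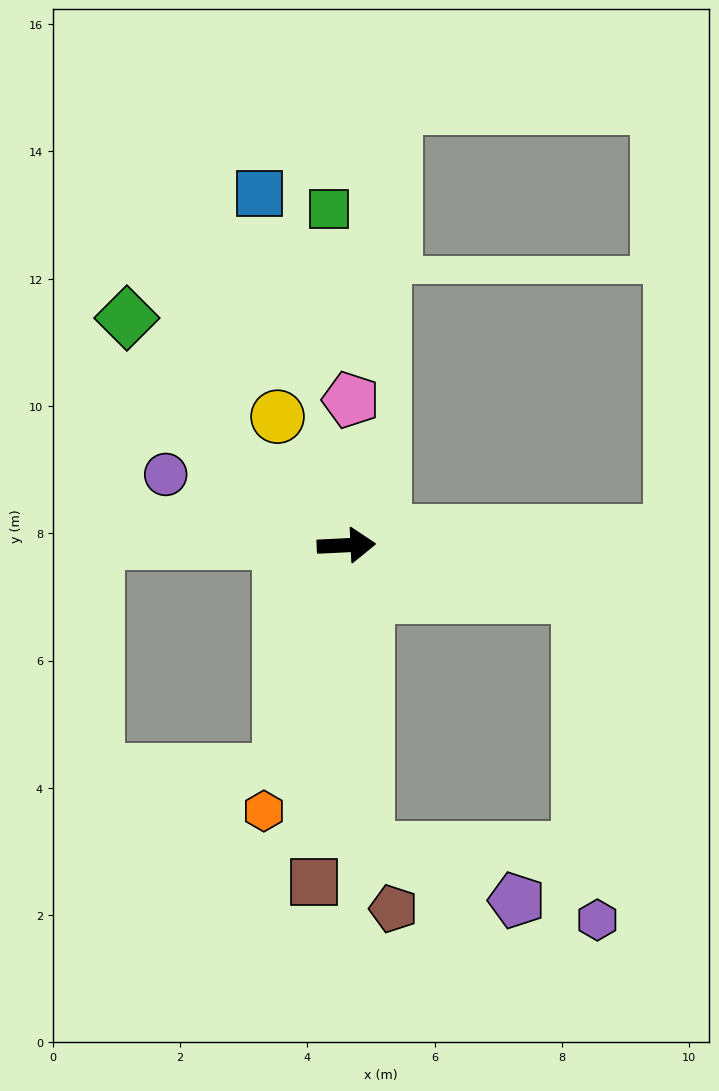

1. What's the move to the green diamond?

turn left 131°, forward 5.0 m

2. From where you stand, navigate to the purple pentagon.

blocked — turn right 89°, forward 4.8 m, then turn left 67°, forward 2.5 m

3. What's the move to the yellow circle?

turn left 115°, forward 2.3 m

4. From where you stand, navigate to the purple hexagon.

blocked — turn right 15°, forward 3.7 m, then turn right 75°, forward 5.1 m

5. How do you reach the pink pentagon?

turn left 86°, forward 2.3 m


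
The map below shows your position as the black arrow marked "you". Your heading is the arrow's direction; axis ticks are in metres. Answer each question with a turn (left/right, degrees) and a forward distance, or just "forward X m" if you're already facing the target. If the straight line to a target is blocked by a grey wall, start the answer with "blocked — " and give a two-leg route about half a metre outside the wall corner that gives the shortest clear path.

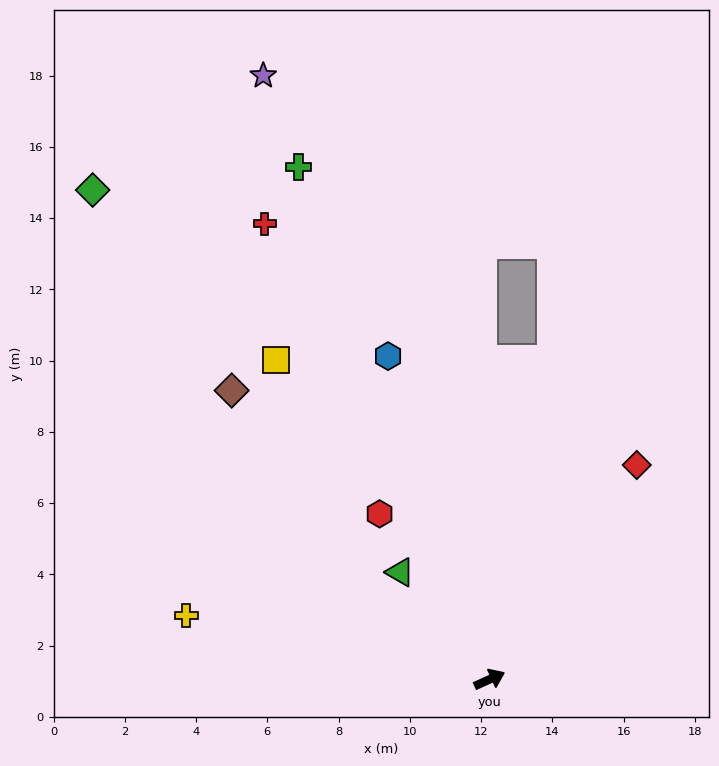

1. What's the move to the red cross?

turn left 92°, forward 14.3 m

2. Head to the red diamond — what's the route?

turn left 31°, forward 7.3 m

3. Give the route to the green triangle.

turn left 105°, forward 3.9 m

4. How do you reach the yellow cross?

turn left 144°, forward 8.7 m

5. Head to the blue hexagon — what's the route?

turn left 83°, forward 9.5 m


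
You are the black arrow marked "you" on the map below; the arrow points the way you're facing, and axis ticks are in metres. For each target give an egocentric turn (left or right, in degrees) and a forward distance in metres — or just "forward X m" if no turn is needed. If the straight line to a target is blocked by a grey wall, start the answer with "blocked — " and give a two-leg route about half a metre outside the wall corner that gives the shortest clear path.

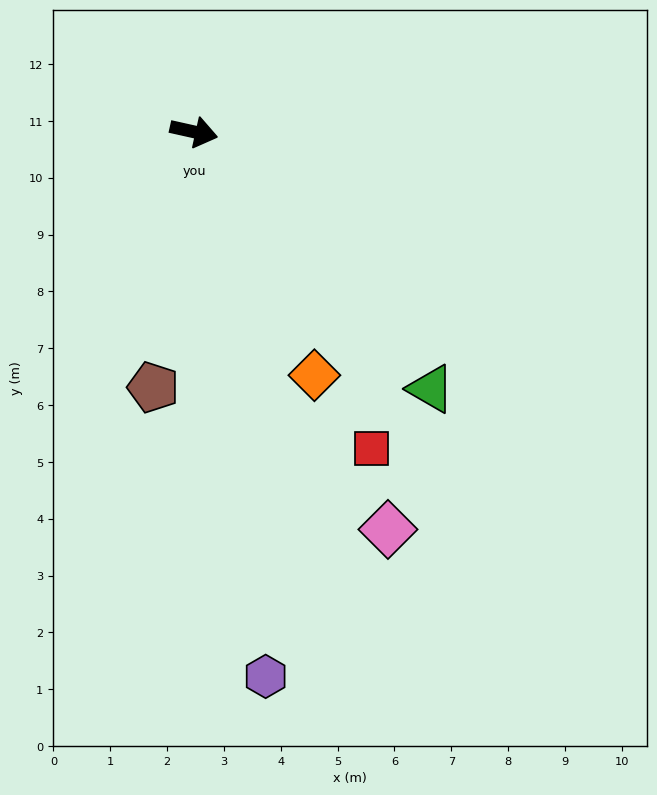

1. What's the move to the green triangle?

turn right 35°, forward 6.2 m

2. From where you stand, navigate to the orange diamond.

turn right 51°, forward 4.8 m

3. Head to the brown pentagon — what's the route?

turn right 86°, forward 4.6 m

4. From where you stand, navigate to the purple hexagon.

turn right 70°, forward 9.7 m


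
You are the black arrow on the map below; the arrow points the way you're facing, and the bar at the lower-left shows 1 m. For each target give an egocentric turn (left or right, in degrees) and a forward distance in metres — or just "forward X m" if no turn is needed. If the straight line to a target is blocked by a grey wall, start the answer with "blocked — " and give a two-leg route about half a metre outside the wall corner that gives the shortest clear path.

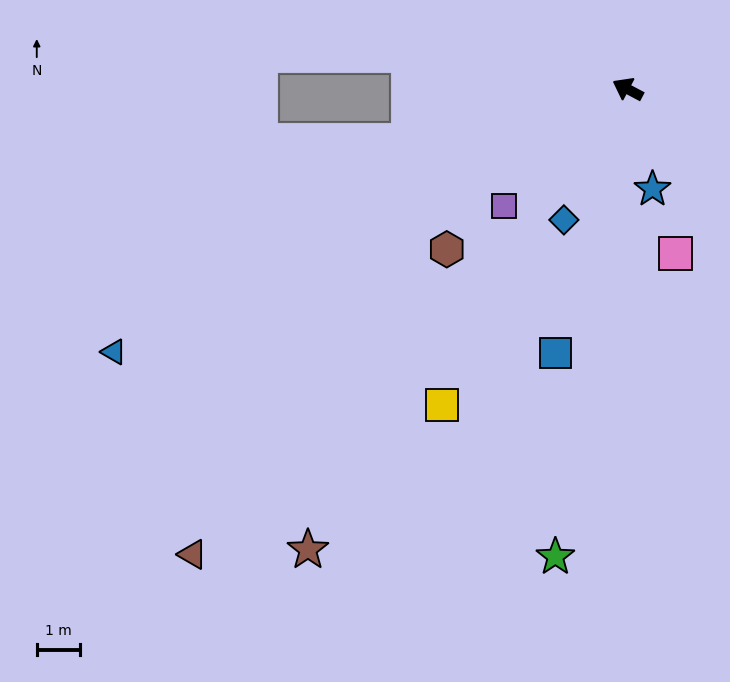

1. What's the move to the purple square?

turn left 71°, forward 4.0 m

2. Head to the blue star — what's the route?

turn left 132°, forward 2.4 m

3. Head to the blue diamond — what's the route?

turn left 92°, forward 3.4 m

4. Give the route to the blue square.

turn left 103°, forward 6.4 m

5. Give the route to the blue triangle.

turn left 55°, forward 13.5 m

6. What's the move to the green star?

turn left 109°, forward 11.1 m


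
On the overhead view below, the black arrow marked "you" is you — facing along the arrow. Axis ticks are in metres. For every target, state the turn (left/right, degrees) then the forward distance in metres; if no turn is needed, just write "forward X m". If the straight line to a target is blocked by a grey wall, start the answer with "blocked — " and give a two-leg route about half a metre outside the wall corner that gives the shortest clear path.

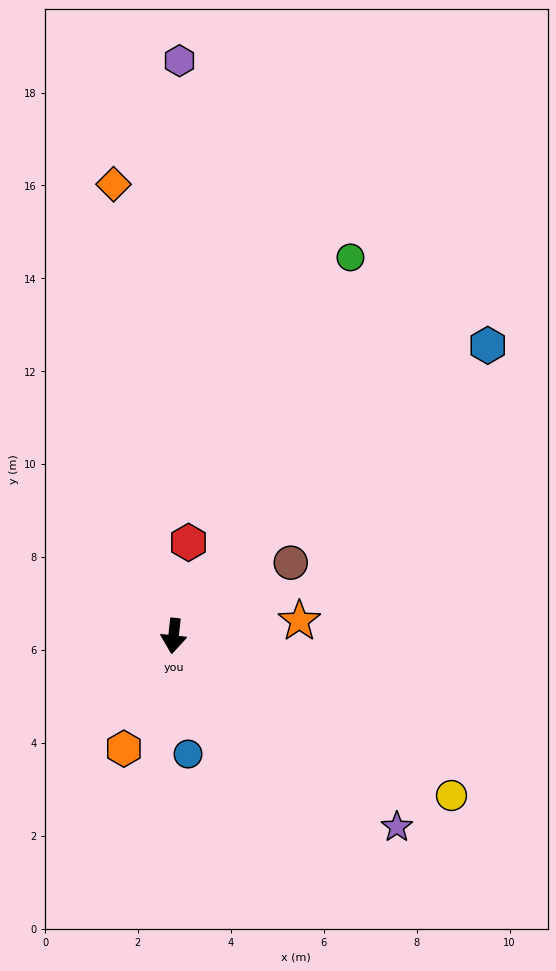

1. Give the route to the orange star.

turn left 103°, forward 2.7 m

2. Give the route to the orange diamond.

turn right 166°, forward 9.8 m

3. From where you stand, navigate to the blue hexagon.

turn left 139°, forward 9.2 m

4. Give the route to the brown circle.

turn left 128°, forward 3.0 m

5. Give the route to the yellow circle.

turn left 66°, forward 6.9 m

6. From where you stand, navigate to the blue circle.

turn left 13°, forward 2.6 m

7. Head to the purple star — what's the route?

turn left 56°, forward 6.3 m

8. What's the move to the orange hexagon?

turn right 18°, forward 2.7 m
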